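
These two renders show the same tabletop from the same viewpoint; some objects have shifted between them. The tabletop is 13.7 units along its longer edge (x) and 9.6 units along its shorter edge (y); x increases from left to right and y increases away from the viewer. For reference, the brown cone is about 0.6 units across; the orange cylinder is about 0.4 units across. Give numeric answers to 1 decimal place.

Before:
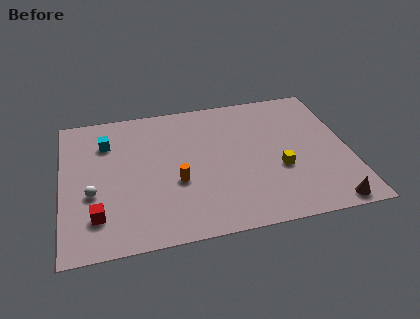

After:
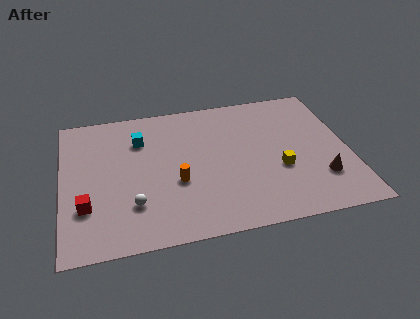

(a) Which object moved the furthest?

the white sphere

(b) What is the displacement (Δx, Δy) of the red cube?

(-0.5, 0.7)

The red cube started near (1.6, 2.2) and ended near (1.1, 2.9).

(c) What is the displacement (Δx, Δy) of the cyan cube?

(1.6, -0.1)

The cyan cube was at about (2.2, 7.1) and moved to about (3.8, 7.0).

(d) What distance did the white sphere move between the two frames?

2.2

From (1.4, 3.7) to (3.3, 2.6), the white sphere covered √(1.9² + 1.1²) ≈ 2.2 units.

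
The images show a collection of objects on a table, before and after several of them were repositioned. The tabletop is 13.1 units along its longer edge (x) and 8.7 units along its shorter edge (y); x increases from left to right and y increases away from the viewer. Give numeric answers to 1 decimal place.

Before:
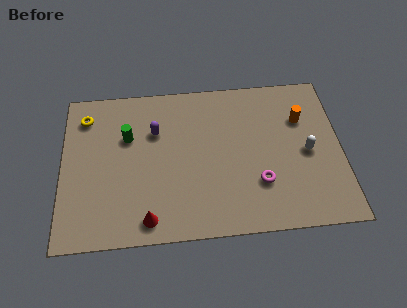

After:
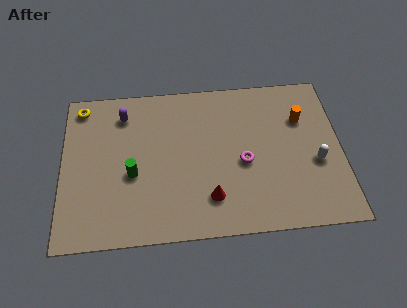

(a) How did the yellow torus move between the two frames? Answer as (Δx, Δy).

(-0.2, 0.6)

From the two frames, the yellow torus sits at roughly (1.1, 7.0) before and (0.9, 7.6) after.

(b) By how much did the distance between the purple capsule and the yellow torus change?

-1.4

The distance was about 3.5 in the first image and 2.1 in the second, so they moved 1.4 units closer together.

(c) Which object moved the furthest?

the red cone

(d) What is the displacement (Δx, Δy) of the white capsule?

(0.4, -0.6)

The white capsule was at about (11.5, 4.1) and moved to about (11.9, 3.5).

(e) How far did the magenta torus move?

1.4

The magenta torus was near (9.2, 2.6) before and (8.5, 3.8) after, so it travelled √(0.7² + 1.2²) ≈ 1.4 units.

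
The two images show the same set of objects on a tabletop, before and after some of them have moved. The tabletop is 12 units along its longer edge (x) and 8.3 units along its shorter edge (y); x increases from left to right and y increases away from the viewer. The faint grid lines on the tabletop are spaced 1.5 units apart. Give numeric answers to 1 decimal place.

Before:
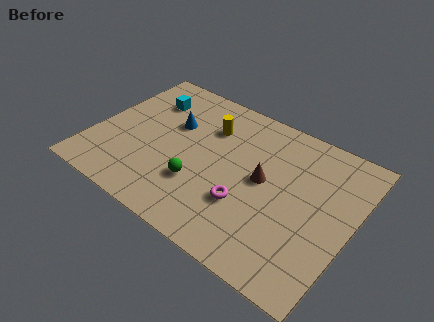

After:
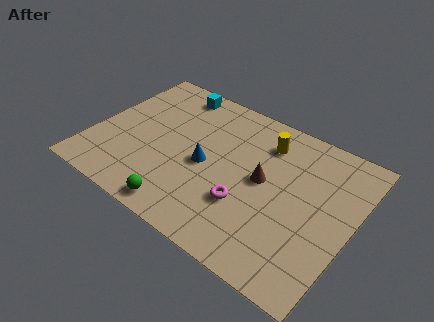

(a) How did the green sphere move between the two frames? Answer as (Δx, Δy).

(-0.4, -1.7)

The green sphere started near (5.2, 2.6) and ended near (4.8, 0.9).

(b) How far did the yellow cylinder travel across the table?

2.6

The yellow cylinder was near (5.0, 6.0) before and (7.6, 6.5) after, so it travelled √(2.6² + 0.5²) ≈ 2.6 units.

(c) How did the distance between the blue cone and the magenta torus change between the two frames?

-2.4

They were about 4.8 units apart before and 2.4 after — 2.4 units closer together.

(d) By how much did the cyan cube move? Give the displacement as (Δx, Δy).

(1.0, 1.1)

The cyan cube started near (2.0, 6.2) and ended near (3.0, 7.3).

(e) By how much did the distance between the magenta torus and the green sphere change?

+1.0

The distance was about 2.2 in the first image and 3.2 in the second, so they moved 1.0 units further apart.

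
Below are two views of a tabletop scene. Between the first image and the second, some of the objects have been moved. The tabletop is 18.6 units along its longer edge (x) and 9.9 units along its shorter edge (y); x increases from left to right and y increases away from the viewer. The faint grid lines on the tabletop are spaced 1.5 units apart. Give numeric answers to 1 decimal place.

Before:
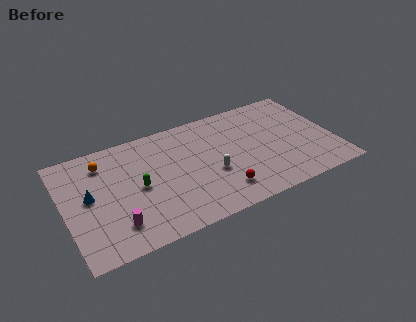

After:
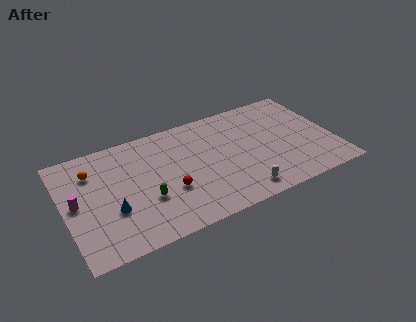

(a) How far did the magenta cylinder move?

3.8

The magenta cylinder was near (3.2, 2.2) before and (0.8, 5.1) after, so it travelled √(2.4² + 2.9²) ≈ 3.8 units.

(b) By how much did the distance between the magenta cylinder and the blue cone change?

-0.6

Before: roughly 3.4 units apart; after: 2.8. That's 0.6 units closer together.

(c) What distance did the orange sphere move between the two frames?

0.9

From (2.9, 7.9) to (2.1, 7.4), the orange sphere covered √(0.8² + 0.5²) ≈ 0.9 units.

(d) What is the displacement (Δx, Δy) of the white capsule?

(1.7, -2.5)

The white capsule started near (10.0, 3.9) and ended near (11.7, 1.4).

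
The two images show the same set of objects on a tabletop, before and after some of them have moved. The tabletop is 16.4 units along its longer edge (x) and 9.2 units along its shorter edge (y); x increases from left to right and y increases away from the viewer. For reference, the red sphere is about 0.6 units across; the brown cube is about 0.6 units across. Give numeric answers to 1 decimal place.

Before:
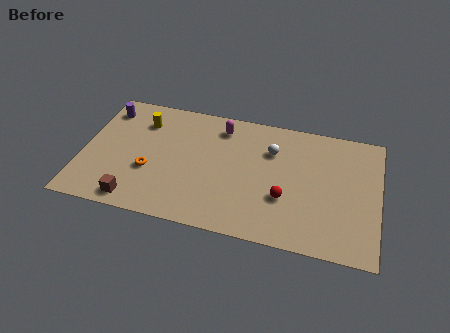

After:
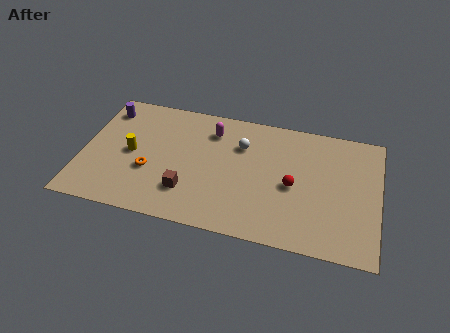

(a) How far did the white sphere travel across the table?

1.7

From (10.4, 6.5) to (8.7, 6.5), the white sphere covered √(1.7² + 0.0²) ≈ 1.7 units.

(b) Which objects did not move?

the purple cylinder and the orange torus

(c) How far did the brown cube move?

3.1

The brown cube was near (3.2, 1.1) before and (6.0, 2.4) after, so it travelled √(2.8² + 1.3²) ≈ 3.1 units.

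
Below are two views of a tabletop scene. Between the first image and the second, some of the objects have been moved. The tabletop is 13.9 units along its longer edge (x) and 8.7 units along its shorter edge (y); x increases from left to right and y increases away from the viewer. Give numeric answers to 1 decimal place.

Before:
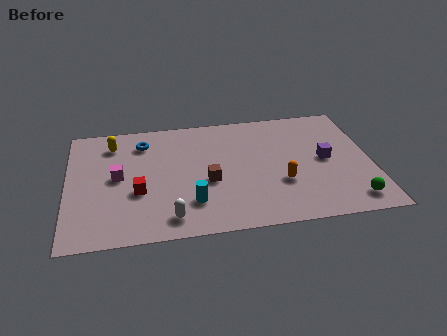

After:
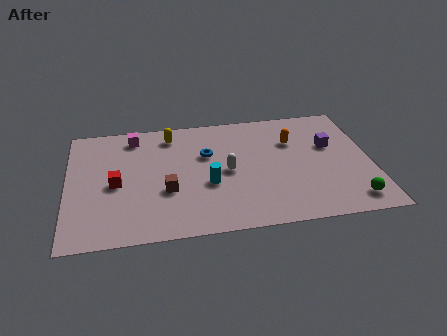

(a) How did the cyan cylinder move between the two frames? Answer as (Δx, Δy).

(0.8, 1.2)

The cyan cylinder was at about (5.6, 2.2) and moved to about (6.4, 3.4).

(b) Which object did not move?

the green sphere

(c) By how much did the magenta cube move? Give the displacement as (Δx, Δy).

(0.8, 2.9)

The magenta cube was at about (2.3, 4.5) and moved to about (3.1, 7.4).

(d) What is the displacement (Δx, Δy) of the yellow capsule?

(2.7, 0.3)

The yellow capsule was at about (2.1, 7.0) and moved to about (4.8, 7.3).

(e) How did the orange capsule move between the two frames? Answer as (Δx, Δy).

(0.7, 3.0)

The orange capsule was at about (9.7, 3.0) and moved to about (10.4, 6.0).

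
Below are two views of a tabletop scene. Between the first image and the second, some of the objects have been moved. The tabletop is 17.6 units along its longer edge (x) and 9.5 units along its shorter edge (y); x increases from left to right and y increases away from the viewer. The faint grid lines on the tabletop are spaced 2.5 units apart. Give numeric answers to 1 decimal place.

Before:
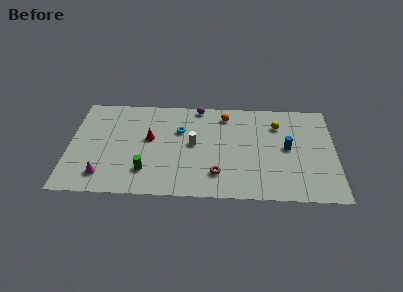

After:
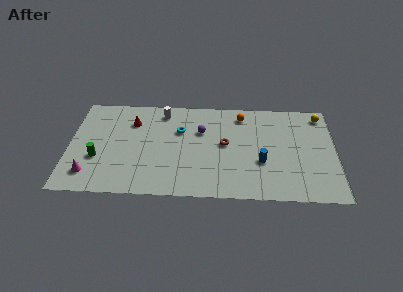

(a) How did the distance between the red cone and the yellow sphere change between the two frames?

+4.0

Before: roughly 8.7 units apart; after: 12.7. That's 4.0 units further apart.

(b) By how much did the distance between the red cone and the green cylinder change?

+1.1

The distance was about 3.1 in the first image and 4.2 in the second, so they moved 1.1 units further apart.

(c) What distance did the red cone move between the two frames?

2.0

The red cone moved from about (5.3, 5.4) to (4.1, 7.0), a distance of √(1.2² + 1.6²) ≈ 2.0.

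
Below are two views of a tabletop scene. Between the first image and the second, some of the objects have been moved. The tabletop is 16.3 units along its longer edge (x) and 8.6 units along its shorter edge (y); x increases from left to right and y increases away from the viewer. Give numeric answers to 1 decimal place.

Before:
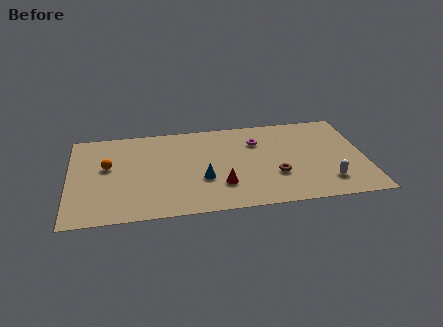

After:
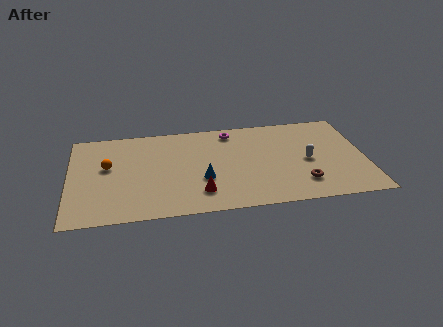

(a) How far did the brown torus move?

1.7

The brown torus moved from about (11.3, 2.9) to (12.7, 2.0), a distance of √(1.4² + 0.9²) ≈ 1.7.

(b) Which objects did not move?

the blue cone and the orange sphere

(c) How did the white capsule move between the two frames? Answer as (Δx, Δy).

(-1.0, 2.1)

From the two frames, the white capsule sits at roughly (14.1, 1.9) before and (13.1, 4.0) after.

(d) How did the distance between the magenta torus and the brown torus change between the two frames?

+3.1

They were about 3.4 units apart before and 6.5 after — 3.1 units further apart.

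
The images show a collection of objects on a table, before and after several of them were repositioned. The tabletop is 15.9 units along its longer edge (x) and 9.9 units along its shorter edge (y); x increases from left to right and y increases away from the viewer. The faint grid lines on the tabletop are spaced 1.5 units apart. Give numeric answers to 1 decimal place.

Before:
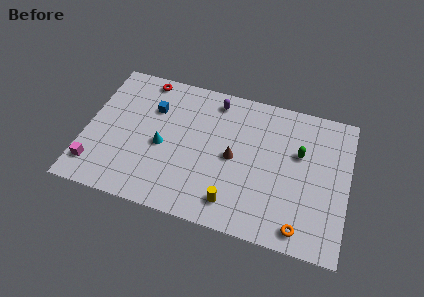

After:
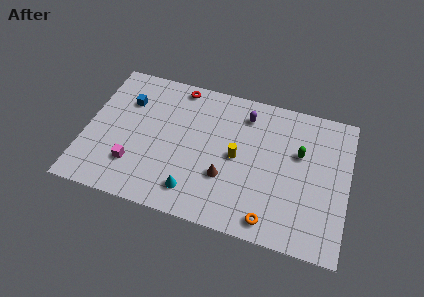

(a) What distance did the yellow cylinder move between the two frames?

3.2

The yellow cylinder was near (9.2, 1.7) before and (9.2, 4.9) after, so it travelled √(0.0² + 3.2²) ≈ 3.2 units.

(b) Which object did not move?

the green capsule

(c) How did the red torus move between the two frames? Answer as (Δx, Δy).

(2.1, 0.0)

The red torus was at about (3.2, 8.9) and moved to about (5.3, 8.9).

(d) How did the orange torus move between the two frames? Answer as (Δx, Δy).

(-1.8, 0.0)

From the two frames, the orange torus sits at roughly (13.3, 1.2) before and (11.5, 1.2) after.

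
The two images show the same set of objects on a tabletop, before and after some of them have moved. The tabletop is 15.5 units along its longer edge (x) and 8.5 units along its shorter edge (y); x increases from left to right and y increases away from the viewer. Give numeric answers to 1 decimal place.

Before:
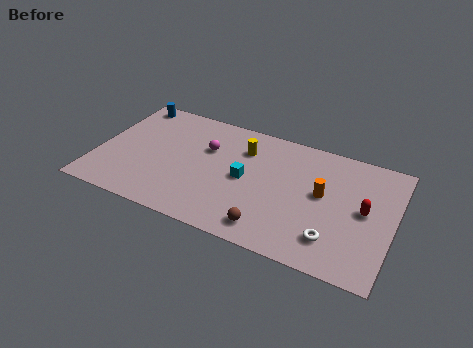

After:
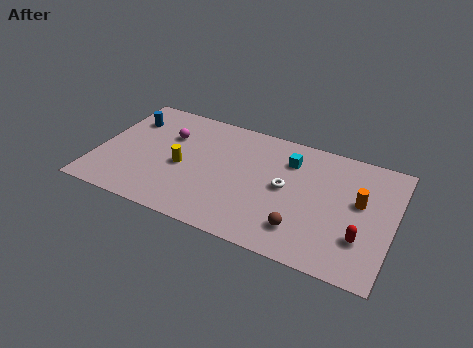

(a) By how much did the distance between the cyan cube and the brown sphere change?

+1.3

The distance was about 3.3 in the first image and 4.6 in the second, so they moved 1.3 units further apart.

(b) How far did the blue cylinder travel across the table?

1.3

The blue cylinder was near (1.2, 7.6) before and (1.3, 6.3) after, so it travelled √(0.1² + 1.3²) ≈ 1.3 units.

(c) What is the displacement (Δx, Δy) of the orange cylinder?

(1.9, 0.2)

The orange cylinder started near (11.8, 4.7) and ended near (13.7, 4.9).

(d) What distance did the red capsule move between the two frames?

1.9

The red capsule moved from about (14.0, 4.4) to (14.0, 2.5), a distance of √(0.0² + 1.9²) ≈ 1.9.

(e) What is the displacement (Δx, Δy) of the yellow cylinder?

(-3.0, -2.5)

The yellow cylinder was at about (7.5, 6.3) and moved to about (4.5, 3.8).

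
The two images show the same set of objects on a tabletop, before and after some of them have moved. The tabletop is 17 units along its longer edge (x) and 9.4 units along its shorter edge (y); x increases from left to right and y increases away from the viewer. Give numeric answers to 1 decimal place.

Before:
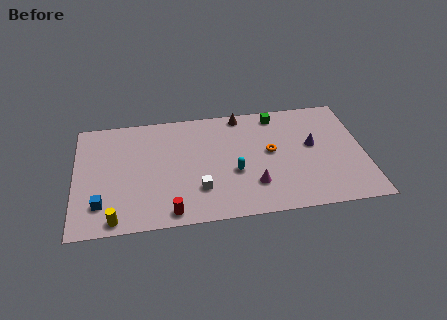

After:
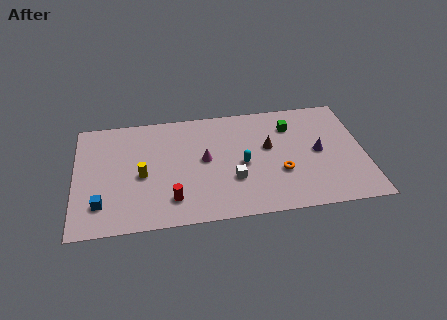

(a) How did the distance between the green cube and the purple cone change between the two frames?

-0.7

The distance was about 3.5 in the first image and 2.8 in the second, so they moved 0.7 units closer together.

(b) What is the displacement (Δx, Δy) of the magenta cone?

(-2.8, 2.5)

From the two frames, the magenta cone sits at roughly (10.4, 2.5) before and (7.6, 5.0) after.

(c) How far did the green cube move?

1.4

The green cube was near (12.0, 8.2) before and (12.8, 7.1) after, so it travelled √(0.8² + 1.1²) ≈ 1.4 units.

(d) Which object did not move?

the blue cube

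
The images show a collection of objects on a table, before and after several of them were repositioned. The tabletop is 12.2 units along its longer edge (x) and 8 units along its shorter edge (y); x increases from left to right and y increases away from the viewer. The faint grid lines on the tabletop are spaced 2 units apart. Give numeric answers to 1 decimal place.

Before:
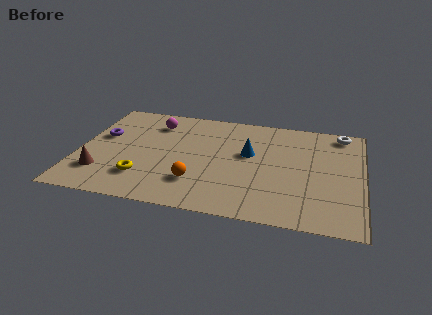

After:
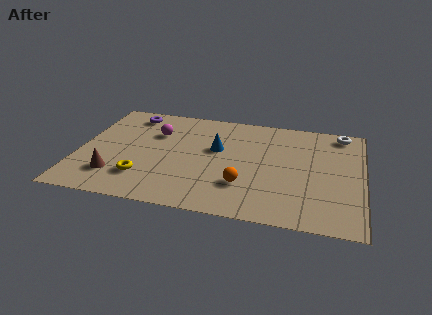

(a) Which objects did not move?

the white torus and the yellow torus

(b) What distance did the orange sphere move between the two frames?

2.0

The orange sphere was near (5.2, 2.1) before and (7.2, 2.3) after, so it travelled √(2.0² + 0.2²) ≈ 2.0 units.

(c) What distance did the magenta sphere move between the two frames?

0.8

The magenta sphere was near (3.1, 6.3) before and (3.2, 5.5) after, so it travelled √(0.1² + 0.8²) ≈ 0.8 units.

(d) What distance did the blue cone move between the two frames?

1.4

From (7.3, 4.7) to (5.9, 4.8), the blue cone covered √(1.4² + 0.1²) ≈ 1.4 units.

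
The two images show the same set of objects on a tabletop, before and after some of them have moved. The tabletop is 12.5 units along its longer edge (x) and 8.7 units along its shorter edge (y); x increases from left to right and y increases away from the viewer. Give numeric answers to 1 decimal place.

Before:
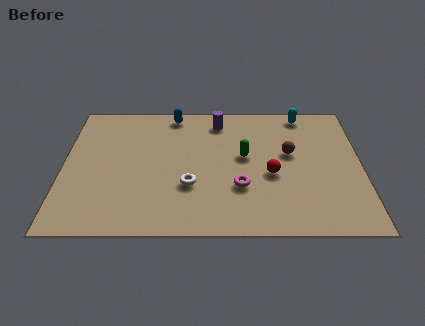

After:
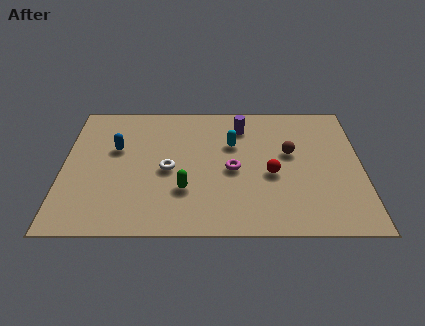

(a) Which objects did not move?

the brown sphere and the red sphere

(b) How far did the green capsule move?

3.3

From (7.6, 4.9) to (5.1, 2.7), the green capsule covered √(2.5² + 2.2²) ≈ 3.3 units.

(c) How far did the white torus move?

1.3

The white torus moved from about (5.3, 3.0) to (4.4, 4.0), a distance of √(0.9² + 1.0²) ≈ 1.3.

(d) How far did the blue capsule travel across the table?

3.4

From (4.6, 7.8) to (2.2, 5.4), the blue capsule covered √(2.4² + 2.4²) ≈ 3.4 units.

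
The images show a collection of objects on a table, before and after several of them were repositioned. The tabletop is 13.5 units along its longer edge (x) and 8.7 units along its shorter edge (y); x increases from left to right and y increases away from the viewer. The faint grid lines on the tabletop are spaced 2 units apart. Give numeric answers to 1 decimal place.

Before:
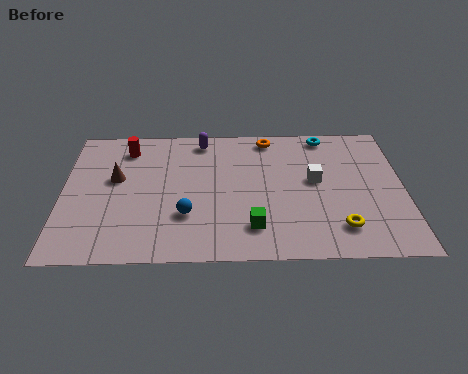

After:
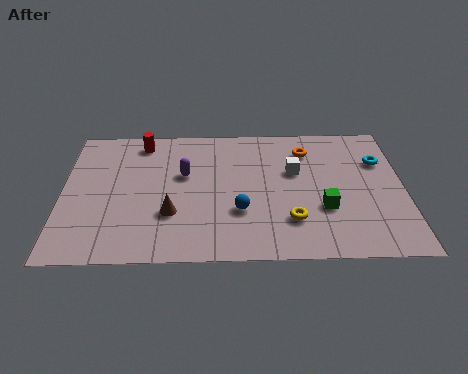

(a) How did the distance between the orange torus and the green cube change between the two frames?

-2.0

The distance was about 5.8 in the first image and 3.8 in the second, so they moved 2.0 units closer together.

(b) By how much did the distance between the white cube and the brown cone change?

-2.4

Before: roughly 7.9 units apart; after: 5.5. That's 2.4 units closer together.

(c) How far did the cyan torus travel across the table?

2.8

The cyan torus was near (10.5, 7.8) before and (12.6, 6.0) after, so it travelled √(2.1² + 1.8²) ≈ 2.8 units.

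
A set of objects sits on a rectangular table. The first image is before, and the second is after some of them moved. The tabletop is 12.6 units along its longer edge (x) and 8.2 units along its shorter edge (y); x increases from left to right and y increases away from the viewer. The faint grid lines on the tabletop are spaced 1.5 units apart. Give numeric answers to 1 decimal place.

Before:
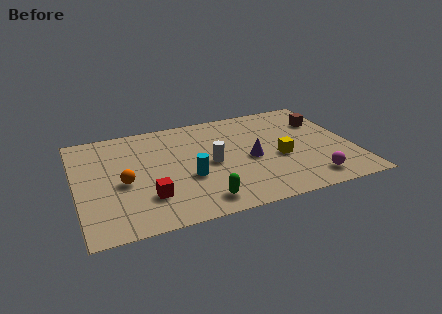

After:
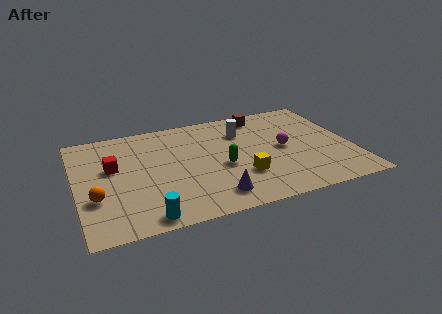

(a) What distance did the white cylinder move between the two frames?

2.7

From (6.1, 3.9) to (7.8, 6.0), the white cylinder covered √(1.7² + 2.1²) ≈ 2.7 units.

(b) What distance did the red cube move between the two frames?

3.0

The red cube moved from about (3.1, 2.2) to (1.7, 4.9), a distance of √(1.4² + 2.7²) ≈ 3.0.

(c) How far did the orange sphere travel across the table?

1.5

The orange sphere was near (2.1, 3.6) before and (0.8, 2.8) after, so it travelled √(1.3² + 0.8²) ≈ 1.5 units.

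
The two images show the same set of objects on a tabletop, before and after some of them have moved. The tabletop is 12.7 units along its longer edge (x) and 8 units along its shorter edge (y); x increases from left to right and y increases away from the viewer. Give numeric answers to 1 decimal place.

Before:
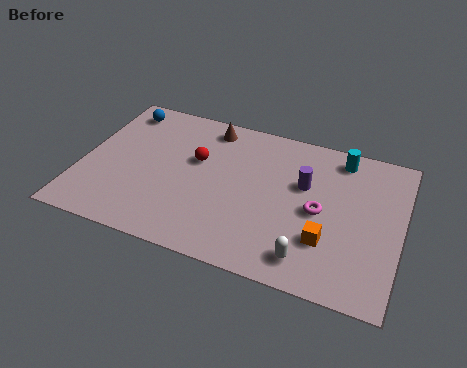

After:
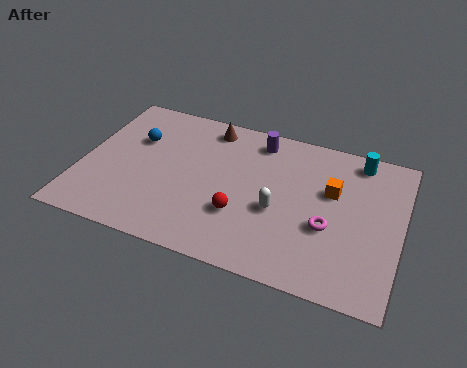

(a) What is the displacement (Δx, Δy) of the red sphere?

(2.0, -2.3)

From the two frames, the red sphere sits at roughly (4.5, 4.9) before and (6.5, 2.6) after.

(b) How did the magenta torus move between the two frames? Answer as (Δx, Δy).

(0.4, -0.7)

From the two frames, the magenta torus sits at roughly (9.5, 3.8) before and (9.9, 3.1) after.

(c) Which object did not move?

the brown cone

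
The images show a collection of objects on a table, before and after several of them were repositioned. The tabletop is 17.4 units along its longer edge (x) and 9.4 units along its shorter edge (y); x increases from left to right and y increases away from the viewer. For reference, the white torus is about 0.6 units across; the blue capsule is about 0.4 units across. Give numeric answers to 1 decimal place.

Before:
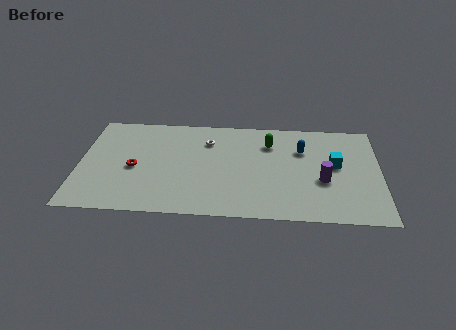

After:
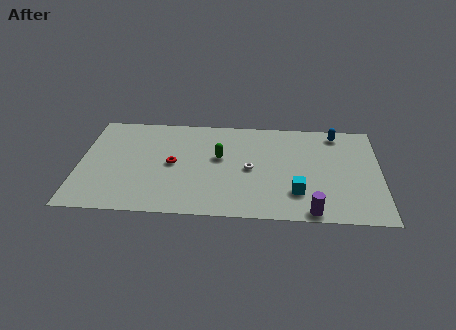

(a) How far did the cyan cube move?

3.5

The cyan cube was near (14.8, 5.2) before and (12.6, 2.5) after, so it travelled √(2.2² + 2.7²) ≈ 3.5 units.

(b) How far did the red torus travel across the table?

2.3

From (3.2, 4.2) to (5.4, 4.7), the red torus covered √(2.2² + 0.5²) ≈ 2.3 units.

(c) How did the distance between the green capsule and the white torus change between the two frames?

-1.5

The distance was about 3.6 in the first image and 2.1 in the second, so they moved 1.5 units closer together.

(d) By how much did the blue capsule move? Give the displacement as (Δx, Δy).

(2.0, 1.7)

From the two frames, the blue capsule sits at roughly (12.9, 6.5) before and (14.9, 8.2) after.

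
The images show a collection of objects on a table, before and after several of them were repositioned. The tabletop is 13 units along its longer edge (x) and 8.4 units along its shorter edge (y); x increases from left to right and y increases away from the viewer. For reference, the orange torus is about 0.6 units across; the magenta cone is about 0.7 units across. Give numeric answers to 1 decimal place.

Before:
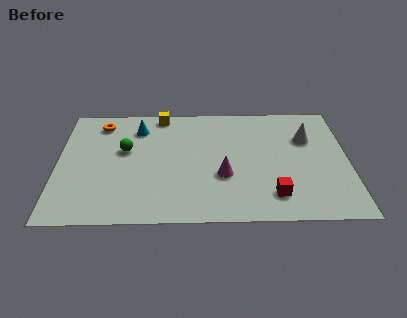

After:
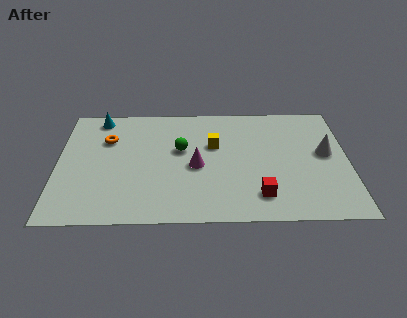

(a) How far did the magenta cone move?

1.4

The magenta cone moved from about (7.4, 3.1) to (6.2, 3.8), a distance of √(1.2² + 0.7²) ≈ 1.4.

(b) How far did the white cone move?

1.4

The white cone moved from about (11.2, 5.7) to (12.0, 4.6), a distance of √(0.8² + 1.1²) ≈ 1.4.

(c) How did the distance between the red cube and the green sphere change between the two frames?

-2.6

The distance was about 7.4 in the first image and 4.8 in the second, so they moved 2.6 units closer together.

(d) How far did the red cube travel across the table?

0.6

The red cube was near (9.6, 1.7) before and (9.0, 1.7) after, so it travelled √(0.6² + 0.0²) ≈ 0.6 units.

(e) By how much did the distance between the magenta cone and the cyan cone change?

+0.5

Before: roughly 5.2 units apart; after: 5.7. That's 0.5 units further apart.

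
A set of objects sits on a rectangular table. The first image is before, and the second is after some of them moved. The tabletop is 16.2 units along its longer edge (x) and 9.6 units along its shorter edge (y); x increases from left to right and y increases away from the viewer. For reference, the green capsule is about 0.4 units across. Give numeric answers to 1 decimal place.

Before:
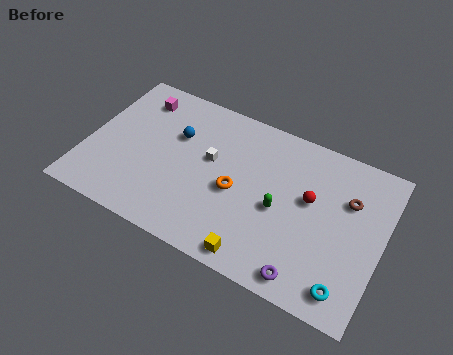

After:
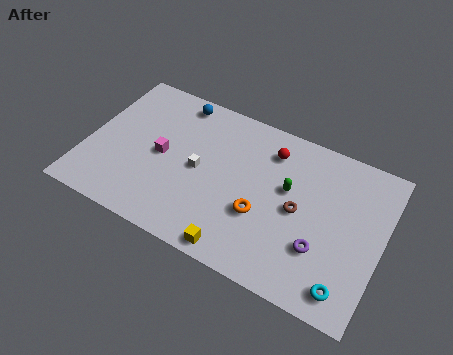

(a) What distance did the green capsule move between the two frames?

1.4

From (10.7, 4.3) to (11.0, 5.7), the green capsule covered √(0.3² + 1.4²) ≈ 1.4 units.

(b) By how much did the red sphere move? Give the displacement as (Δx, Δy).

(-2.4, 2.0)

The red sphere started near (12.2, 5.6) and ended near (9.8, 7.6).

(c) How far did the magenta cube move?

3.6

The magenta cube was near (2.3, 7.8) before and (4.1, 4.7) after, so it travelled √(1.8² + 3.1²) ≈ 3.6 units.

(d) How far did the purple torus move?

2.0

The purple torus was near (12.6, 1.1) before and (13.1, 3.0) after, so it travelled √(0.5² + 1.9²) ≈ 2.0 units.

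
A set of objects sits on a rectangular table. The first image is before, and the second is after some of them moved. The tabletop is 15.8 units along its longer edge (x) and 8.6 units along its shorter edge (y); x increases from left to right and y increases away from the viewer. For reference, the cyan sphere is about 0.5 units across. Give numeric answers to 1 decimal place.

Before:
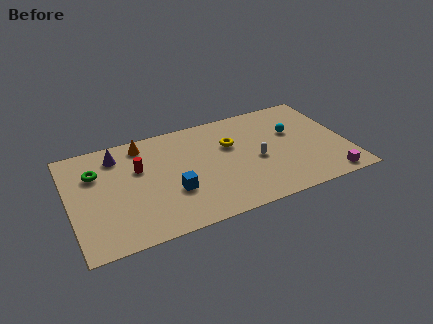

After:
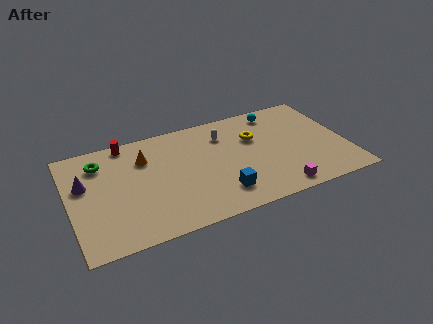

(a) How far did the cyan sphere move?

2.1

The cyan sphere moved from about (12.9, 5.4) to (12.2, 7.4), a distance of √(0.7² + 2.0²) ≈ 2.1.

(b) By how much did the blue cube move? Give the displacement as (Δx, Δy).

(2.6, -1.1)

The blue cube was at about (5.7, 3.0) and moved to about (8.3, 1.9).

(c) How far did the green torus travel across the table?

0.8

From (1.6, 6.0) to (1.9, 6.7), the green torus covered √(0.3² + 0.7²) ≈ 0.8 units.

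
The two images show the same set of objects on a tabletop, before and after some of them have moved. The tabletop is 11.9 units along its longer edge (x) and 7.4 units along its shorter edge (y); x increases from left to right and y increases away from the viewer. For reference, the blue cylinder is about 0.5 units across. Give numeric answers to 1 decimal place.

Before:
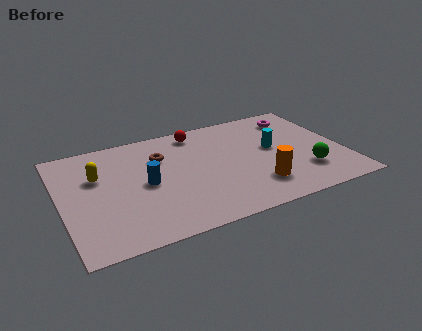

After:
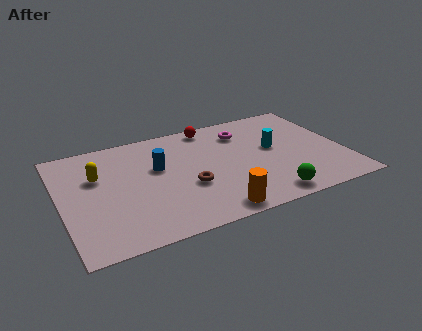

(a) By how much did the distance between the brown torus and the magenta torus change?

-2.1

Before: roughly 6.1 units apart; after: 4.0. That's 2.1 units closer together.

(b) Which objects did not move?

the cyan cylinder and the yellow capsule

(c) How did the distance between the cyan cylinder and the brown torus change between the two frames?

-0.8

Before: roughly 4.8 units apart; after: 4.0. That's 0.8 units closer together.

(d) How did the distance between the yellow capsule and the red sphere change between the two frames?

+0.6

The distance was about 4.7 in the first image and 5.3 in the second, so they moved 0.6 units further apart.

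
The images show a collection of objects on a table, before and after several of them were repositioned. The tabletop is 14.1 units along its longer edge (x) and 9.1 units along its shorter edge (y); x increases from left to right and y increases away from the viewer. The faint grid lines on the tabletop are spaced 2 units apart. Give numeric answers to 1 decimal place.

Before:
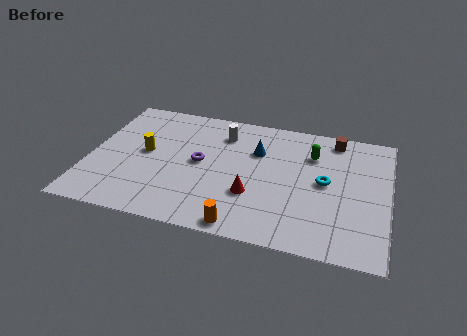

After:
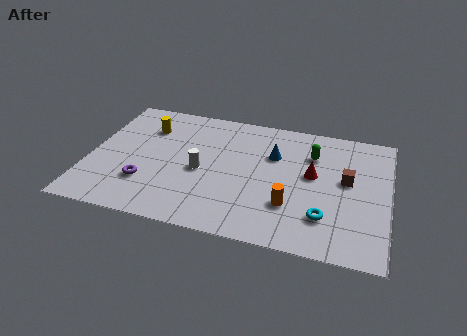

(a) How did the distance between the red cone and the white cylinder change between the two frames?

+0.9

They were about 4.4 units apart before and 5.3 after — 0.9 units further apart.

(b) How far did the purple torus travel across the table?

3.2

From (5.2, 4.7) to (2.8, 2.6), the purple torus covered √(2.4² + 2.1²) ≈ 3.2 units.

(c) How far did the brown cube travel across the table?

3.0

From (11.4, 8.0) to (12.1, 5.1), the brown cube covered √(0.7² + 2.9²) ≈ 3.0 units.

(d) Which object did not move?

the green capsule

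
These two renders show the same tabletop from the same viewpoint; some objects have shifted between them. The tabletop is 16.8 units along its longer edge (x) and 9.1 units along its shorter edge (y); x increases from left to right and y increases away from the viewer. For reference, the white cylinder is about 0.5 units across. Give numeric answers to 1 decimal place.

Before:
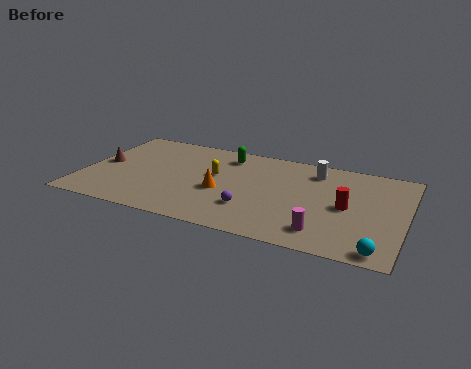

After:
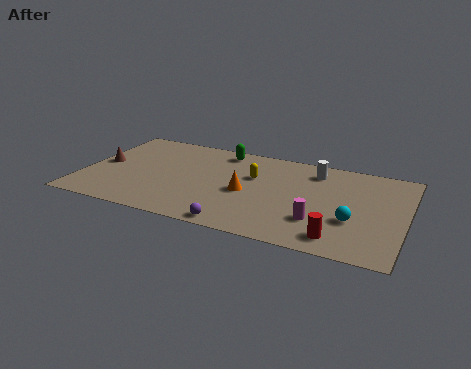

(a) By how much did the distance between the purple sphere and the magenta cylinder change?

+0.5

They were about 3.9 units apart before and 4.4 after — 0.5 units further apart.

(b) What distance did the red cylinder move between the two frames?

3.0

From (13.8, 4.4) to (13.6, 1.4), the red cylinder covered √(0.2² + 3.0²) ≈ 3.0 units.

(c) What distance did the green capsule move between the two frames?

0.5

The green capsule was near (7.2, 7.5) before and (6.9, 7.9) after, so it travelled √(0.3² + 0.4²) ≈ 0.5 units.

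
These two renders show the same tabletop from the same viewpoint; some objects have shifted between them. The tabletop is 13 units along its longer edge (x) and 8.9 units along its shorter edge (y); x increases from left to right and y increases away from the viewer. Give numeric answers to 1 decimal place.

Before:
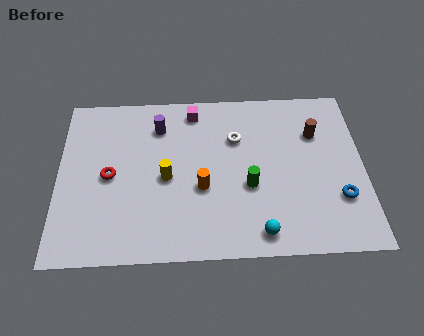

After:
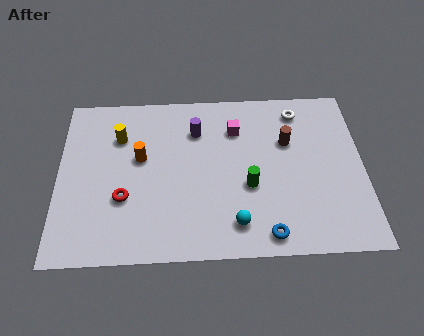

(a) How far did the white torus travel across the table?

3.0

The white torus moved from about (7.6, 6.1) to (10.3, 7.5), a distance of √(2.7² + 1.4²) ≈ 3.0.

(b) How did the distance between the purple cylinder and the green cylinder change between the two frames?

-1.3

The distance was about 5.1 in the first image and 3.8 in the second, so they moved 1.3 units closer together.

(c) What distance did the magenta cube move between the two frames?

2.1

From (5.8, 7.7) to (7.6, 6.6), the magenta cube covered √(1.8² + 1.1²) ≈ 2.1 units.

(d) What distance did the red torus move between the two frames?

1.3

From (2.2, 4.3) to (2.8, 3.1), the red torus covered √(0.6² + 1.2²) ≈ 1.3 units.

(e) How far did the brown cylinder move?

1.3

The brown cylinder moved from about (11.0, 6.2) to (9.8, 5.8), a distance of √(1.2² + 0.4²) ≈ 1.3.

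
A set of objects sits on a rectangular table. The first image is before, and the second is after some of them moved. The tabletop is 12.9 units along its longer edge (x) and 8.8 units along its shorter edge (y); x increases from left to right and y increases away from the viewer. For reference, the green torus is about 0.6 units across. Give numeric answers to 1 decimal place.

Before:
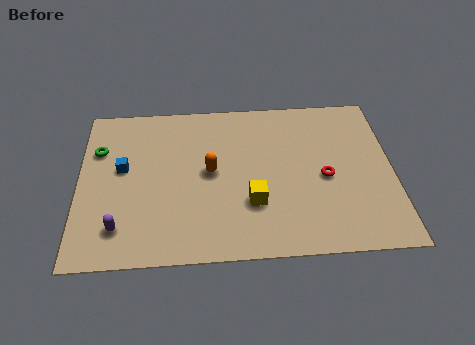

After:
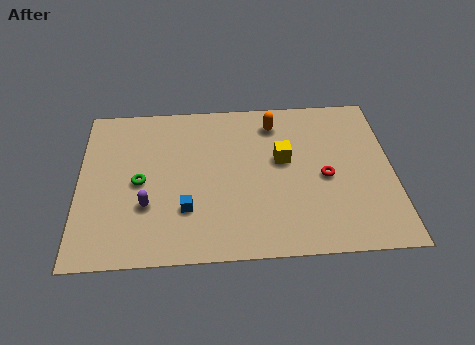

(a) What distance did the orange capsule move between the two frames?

3.7

The orange capsule moved from about (5.4, 4.6) to (8.1, 7.2), a distance of √(2.7² + 2.6²) ≈ 3.7.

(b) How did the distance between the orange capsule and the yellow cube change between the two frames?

-0.4

Before: roughly 2.5 units apart; after: 2.1. That's 0.4 units closer together.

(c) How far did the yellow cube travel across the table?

2.6

The yellow cube was near (7.1, 2.8) before and (8.4, 5.1) after, so it travelled √(1.3² + 2.3²) ≈ 2.6 units.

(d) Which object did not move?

the red torus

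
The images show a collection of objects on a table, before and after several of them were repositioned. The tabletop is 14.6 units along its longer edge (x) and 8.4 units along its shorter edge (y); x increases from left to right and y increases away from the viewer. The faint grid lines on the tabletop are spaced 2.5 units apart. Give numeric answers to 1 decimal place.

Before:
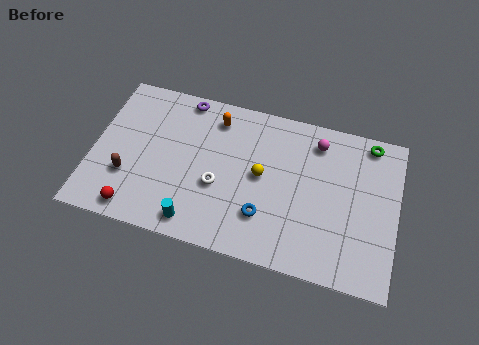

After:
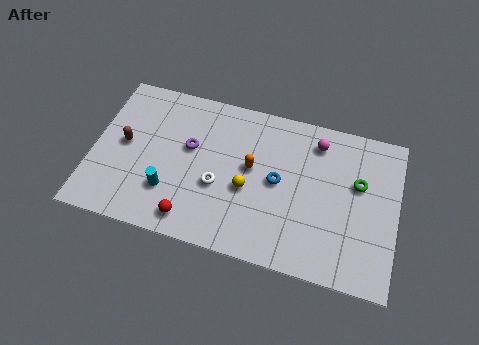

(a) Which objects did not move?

the magenta sphere and the white torus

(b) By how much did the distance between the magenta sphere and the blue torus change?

-2.0

The distance was about 5.1 in the first image and 3.1 in the second, so they moved 2.0 units closer together.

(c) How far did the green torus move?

2.3

The green torus moved from about (13.1, 7.5) to (12.7, 5.2), a distance of √(0.4² + 2.3²) ≈ 2.3.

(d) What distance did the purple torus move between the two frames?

2.6

From (4.1, 7.6) to (4.6, 5.0), the purple torus covered √(0.5² + 2.6²) ≈ 2.6 units.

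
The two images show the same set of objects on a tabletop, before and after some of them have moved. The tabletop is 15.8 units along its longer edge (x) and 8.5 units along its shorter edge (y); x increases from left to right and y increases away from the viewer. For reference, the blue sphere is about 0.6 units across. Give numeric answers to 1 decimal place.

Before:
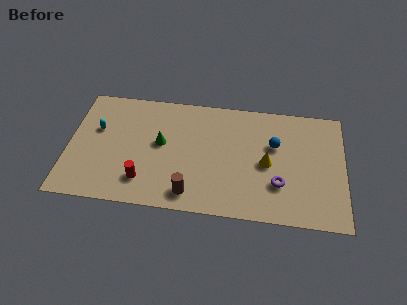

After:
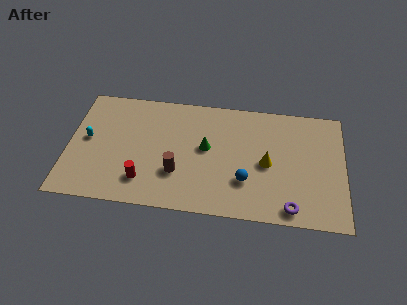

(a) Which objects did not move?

the yellow cone and the red cylinder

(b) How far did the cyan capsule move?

0.9

From (1.6, 5.3) to (1.1, 4.5), the cyan capsule covered √(0.5² + 0.8²) ≈ 0.9 units.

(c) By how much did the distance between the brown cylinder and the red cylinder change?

-0.7

The distance was about 2.8 in the first image and 2.1 in the second, so they moved 0.7 units closer together.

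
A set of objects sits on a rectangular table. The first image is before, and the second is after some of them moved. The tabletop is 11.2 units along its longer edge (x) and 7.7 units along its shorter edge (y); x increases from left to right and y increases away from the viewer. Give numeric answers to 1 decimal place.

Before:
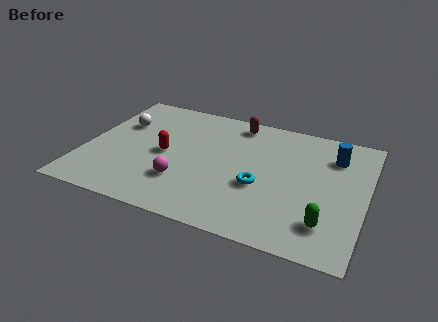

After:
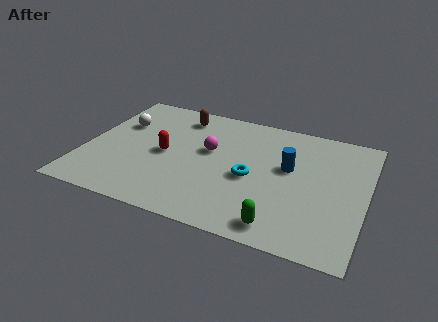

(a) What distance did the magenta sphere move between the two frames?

2.4

The magenta sphere moved from about (4.1, 2.2) to (4.9, 4.5), a distance of √(0.8² + 2.3²) ≈ 2.4.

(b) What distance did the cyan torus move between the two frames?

0.6

From (7.1, 3.0) to (6.7, 3.4), the cyan torus covered √(0.4² + 0.4²) ≈ 0.6 units.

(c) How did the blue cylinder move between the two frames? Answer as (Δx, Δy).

(-1.7, -1.3)

From the two frames, the blue cylinder sits at roughly (9.8, 5.8) before and (8.1, 4.5) after.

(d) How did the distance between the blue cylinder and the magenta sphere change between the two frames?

-3.5

Before: roughly 6.7 units apart; after: 3.2. That's 3.5 units closer together.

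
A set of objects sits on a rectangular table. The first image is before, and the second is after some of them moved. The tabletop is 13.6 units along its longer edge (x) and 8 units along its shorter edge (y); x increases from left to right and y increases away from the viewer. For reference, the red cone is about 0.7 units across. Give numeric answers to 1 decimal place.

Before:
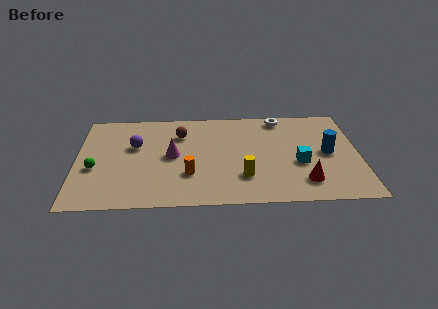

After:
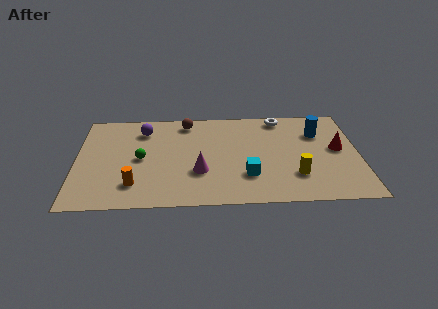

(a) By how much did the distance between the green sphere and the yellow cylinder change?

+0.4

They were about 7.2 units apart before and 7.6 after — 0.4 units further apart.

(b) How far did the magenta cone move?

1.9

The magenta cone was near (4.6, 4.1) before and (5.9, 2.7) after, so it travelled √(1.3² + 1.4²) ≈ 1.9 units.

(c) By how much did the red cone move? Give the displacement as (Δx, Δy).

(1.7, 2.6)

The red cone started near (10.9, 1.7) and ended near (12.6, 4.3).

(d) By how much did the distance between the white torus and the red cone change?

-1.6

Before: roughly 5.5 units apart; after: 3.9. That's 1.6 units closer together.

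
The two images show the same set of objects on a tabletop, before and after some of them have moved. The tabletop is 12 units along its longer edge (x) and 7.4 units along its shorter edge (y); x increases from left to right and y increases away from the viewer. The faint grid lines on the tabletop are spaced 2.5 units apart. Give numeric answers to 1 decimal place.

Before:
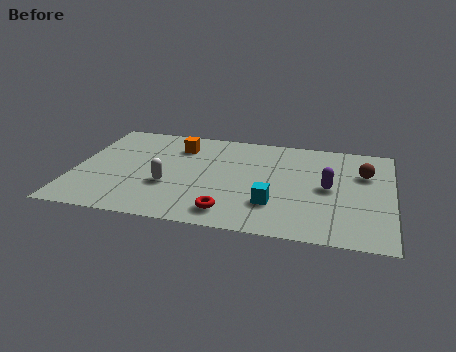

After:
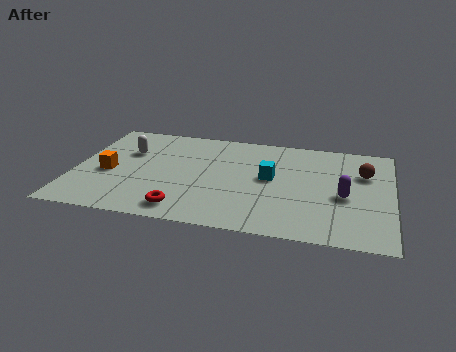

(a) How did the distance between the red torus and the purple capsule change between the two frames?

+1.9

They were about 4.4 units apart before and 6.3 after — 1.9 units further apart.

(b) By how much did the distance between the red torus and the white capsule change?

+1.7

They were about 2.8 units apart before and 4.5 after — 1.7 units further apart.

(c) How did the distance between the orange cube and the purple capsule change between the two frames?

+2.8

The distance was about 6.1 in the first image and 8.9 in the second, so they moved 2.8 units further apart.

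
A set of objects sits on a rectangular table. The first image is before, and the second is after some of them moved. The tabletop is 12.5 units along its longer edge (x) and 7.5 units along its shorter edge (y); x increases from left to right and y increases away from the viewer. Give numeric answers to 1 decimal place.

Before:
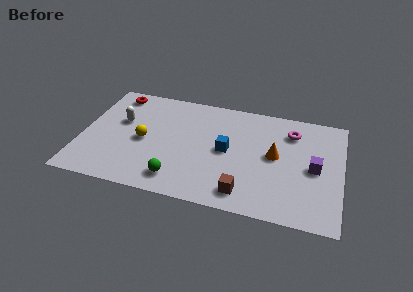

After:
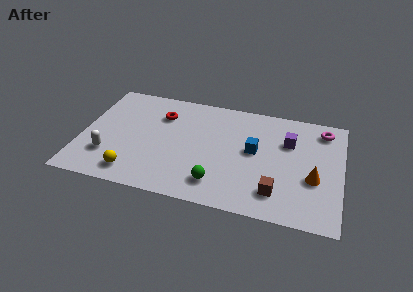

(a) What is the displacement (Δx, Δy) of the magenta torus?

(1.5, 0.5)

The magenta torus was at about (10.0, 5.8) and moved to about (11.5, 6.3).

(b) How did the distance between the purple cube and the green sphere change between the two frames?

-2.0

They were about 6.8 units apart before and 4.8 after — 2.0 units closer together.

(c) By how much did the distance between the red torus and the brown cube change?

-1.5

The distance was about 8.5 in the first image and 7.0 in the second, so they moved 1.5 units closer together.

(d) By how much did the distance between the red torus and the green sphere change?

-1.2

They were about 6.2 units apart before and 5.0 after — 1.2 units closer together.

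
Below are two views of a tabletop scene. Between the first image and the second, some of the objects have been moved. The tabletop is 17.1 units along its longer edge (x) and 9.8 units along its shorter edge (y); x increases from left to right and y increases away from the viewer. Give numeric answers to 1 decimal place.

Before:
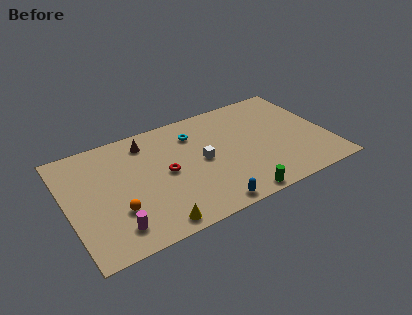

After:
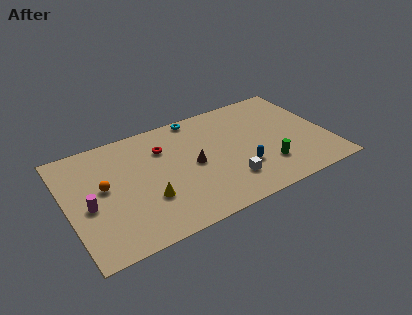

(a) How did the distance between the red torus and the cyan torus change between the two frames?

-0.3

The distance was about 3.4 in the first image and 3.1 in the second, so they moved 0.3 units closer together.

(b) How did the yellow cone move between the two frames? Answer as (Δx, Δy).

(-0.1, 2.2)

The yellow cone started near (5.1, 1.0) and ended near (5.0, 3.2).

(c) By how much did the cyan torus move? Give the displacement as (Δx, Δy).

(0.4, 1.5)

The cyan torus was at about (8.6, 7.5) and moved to about (9.0, 9.0).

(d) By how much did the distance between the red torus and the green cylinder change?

+1.9

Before: roughly 5.8 units apart; after: 7.7. That's 1.9 units further apart.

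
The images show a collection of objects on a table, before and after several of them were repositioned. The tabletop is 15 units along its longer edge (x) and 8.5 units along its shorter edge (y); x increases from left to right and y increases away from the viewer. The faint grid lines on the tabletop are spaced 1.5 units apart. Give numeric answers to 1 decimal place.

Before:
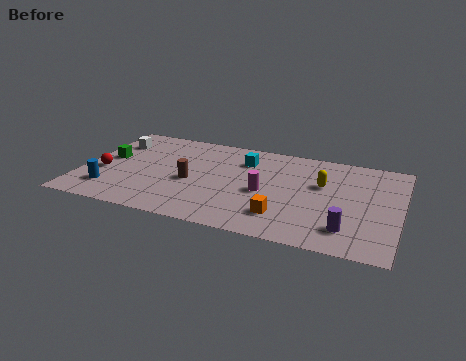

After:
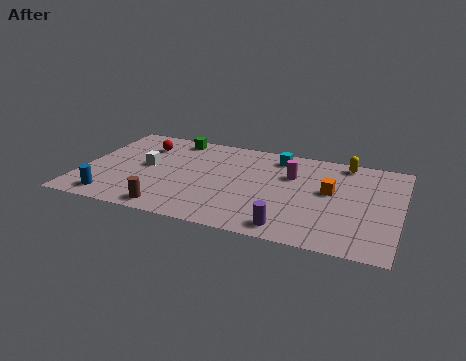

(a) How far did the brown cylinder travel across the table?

2.8

The brown cylinder was near (5.2, 3.7) before and (4.5, 1.0) after, so it travelled √(0.7² + 2.7²) ≈ 2.8 units.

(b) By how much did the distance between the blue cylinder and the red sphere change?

+3.7

They were about 1.6 units apart before and 5.3 after — 3.7 units further apart.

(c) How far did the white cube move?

2.5

The white cube moved from about (1.2, 6.3) to (3.0, 4.5), a distance of √(1.8² + 1.8²) ≈ 2.5.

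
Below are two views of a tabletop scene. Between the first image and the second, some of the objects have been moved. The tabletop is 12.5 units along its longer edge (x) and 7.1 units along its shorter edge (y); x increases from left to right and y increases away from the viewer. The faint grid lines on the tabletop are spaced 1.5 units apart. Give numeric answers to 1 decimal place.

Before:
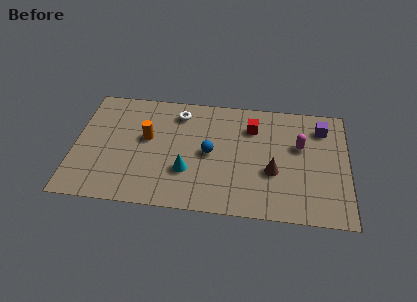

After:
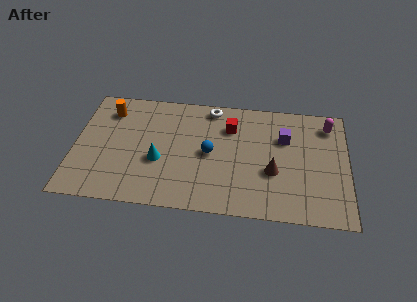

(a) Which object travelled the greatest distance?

the orange cylinder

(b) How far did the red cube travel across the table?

1.0

The red cube was near (8.1, 5.3) before and (7.1, 5.2) after, so it travelled √(1.0² + 0.1²) ≈ 1.0 units.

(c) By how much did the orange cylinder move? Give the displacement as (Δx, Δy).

(-1.8, 1.5)

The orange cylinder started near (3.3, 4.1) and ended near (1.5, 5.6).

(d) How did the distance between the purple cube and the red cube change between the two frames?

-0.7

The distance was about 3.2 in the first image and 2.5 in the second, so they moved 0.7 units closer together.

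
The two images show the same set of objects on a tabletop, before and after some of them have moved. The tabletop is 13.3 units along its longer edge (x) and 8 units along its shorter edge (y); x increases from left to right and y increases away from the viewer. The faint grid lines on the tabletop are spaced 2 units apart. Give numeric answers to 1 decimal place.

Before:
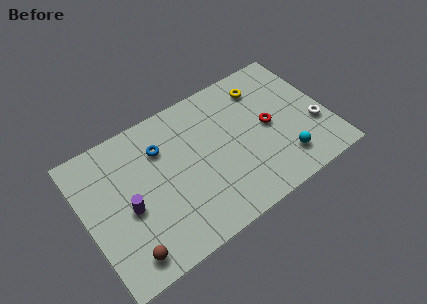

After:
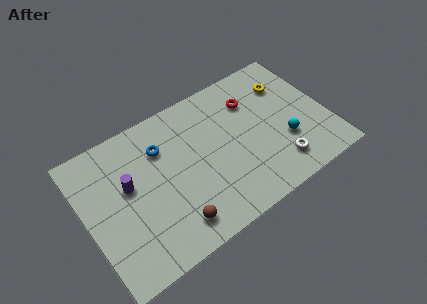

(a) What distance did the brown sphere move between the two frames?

2.6

The brown sphere was near (1.7, 1.2) before and (4.3, 1.4) after, so it travelled √(2.6² + 0.2²) ≈ 2.6 units.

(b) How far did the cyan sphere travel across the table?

1.0

From (10.5, 1.7) to (10.8, 2.7), the cyan sphere covered √(0.3² + 1.0²) ≈ 1.0 units.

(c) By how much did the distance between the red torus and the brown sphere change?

-2.0

The distance was about 8.9 in the first image and 6.9 in the second, so they moved 2.0 units closer together.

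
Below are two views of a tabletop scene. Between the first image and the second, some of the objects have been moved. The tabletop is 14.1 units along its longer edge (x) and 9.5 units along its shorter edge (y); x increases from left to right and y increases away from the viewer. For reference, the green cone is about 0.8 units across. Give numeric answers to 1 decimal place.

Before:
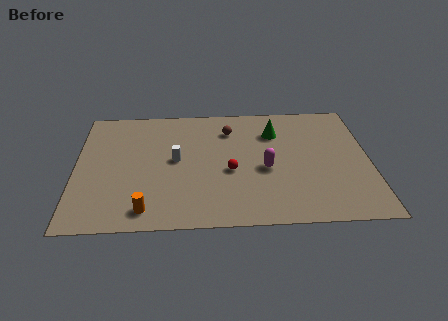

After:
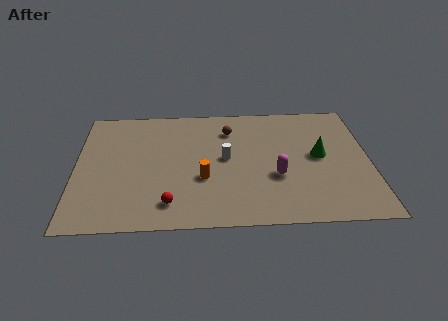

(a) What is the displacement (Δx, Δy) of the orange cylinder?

(2.7, 2.2)

The orange cylinder started near (3.4, 1.3) and ended near (6.1, 3.5).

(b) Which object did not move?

the brown sphere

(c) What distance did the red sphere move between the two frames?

3.7

The red sphere moved from about (7.4, 4.0) to (4.5, 1.7), a distance of √(2.9² + 2.3²) ≈ 3.7.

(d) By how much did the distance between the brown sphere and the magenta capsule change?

+0.8

The distance was about 3.6 in the first image and 4.4 in the second, so they moved 0.8 units further apart.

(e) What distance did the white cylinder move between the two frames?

2.4

The white cylinder was near (4.8, 5.0) before and (7.2, 5.0) after, so it travelled √(2.4² + 0.0²) ≈ 2.4 units.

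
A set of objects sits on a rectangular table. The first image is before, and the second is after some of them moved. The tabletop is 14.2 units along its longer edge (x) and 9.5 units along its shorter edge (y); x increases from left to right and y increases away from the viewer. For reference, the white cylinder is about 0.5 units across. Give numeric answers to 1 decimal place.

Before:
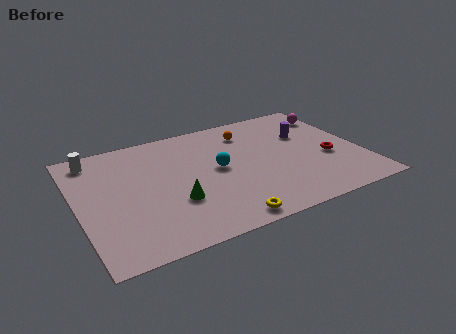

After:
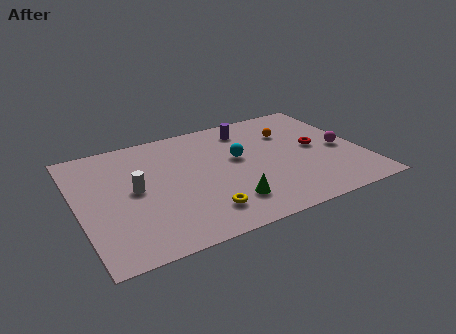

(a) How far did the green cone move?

2.7

From (4.6, 3.2) to (7.1, 2.1), the green cone covered √(2.5² + 1.1²) ≈ 2.7 units.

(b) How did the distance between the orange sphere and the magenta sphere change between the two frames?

-1.2

Before: roughly 4.5 units apart; after: 3.3. That's 1.2 units closer together.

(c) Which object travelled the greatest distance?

the white cylinder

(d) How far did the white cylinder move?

3.7

The white cylinder was near (1.1, 8.2) before and (2.8, 4.9) after, so it travelled √(1.7² + 3.3²) ≈ 3.7 units.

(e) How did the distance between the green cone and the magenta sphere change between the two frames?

-3.3

Before: roughly 9.8 units apart; after: 6.5. That's 3.3 units closer together.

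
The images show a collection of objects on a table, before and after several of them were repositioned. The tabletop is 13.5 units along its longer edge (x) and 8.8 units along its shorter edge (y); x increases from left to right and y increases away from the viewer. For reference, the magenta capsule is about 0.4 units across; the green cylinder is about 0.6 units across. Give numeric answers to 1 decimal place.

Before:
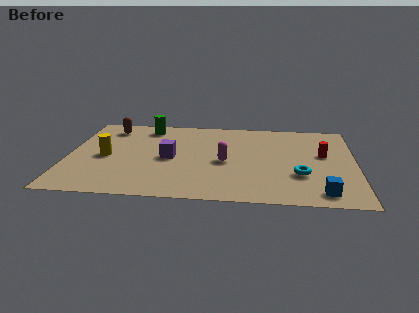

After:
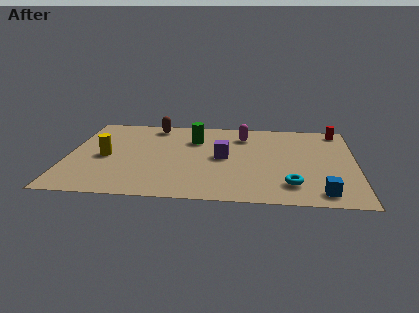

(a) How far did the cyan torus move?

1.1

The cyan torus was near (10.9, 2.9) before and (10.5, 1.9) after, so it travelled √(0.4² + 1.0²) ≈ 1.1 units.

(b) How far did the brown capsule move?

2.1

From (1.8, 7.3) to (3.9, 7.7), the brown capsule covered √(2.1² + 0.4²) ≈ 2.1 units.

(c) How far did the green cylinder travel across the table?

2.6

The green cylinder was near (3.6, 7.5) before and (5.9, 6.3) after, so it travelled √(2.3² + 1.2²) ≈ 2.6 units.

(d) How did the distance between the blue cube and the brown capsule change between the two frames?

-1.5

They were about 11.8 units apart before and 10.3 after — 1.5 units closer together.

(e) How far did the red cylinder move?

2.8

The red cylinder moved from about (12.0, 5.1) to (12.7, 7.8), a distance of √(0.7² + 2.7²) ≈ 2.8.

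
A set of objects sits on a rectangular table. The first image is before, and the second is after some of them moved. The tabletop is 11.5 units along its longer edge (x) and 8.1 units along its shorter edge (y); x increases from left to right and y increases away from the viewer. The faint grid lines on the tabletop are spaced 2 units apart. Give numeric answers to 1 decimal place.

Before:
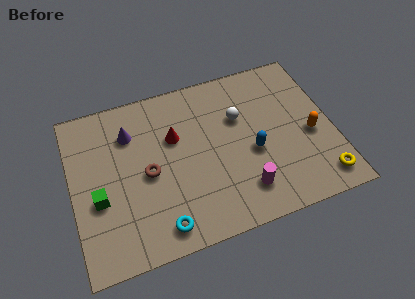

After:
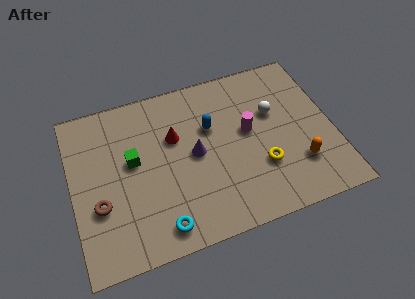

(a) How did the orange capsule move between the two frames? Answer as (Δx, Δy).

(-0.7, -1.3)

From the two frames, the orange capsule sits at roughly (10.5, 3.5) before and (9.8, 2.2) after.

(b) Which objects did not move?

the red cone and the cyan torus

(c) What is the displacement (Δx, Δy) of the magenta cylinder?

(0.5, 2.8)

From the two frames, the magenta cylinder sits at roughly (7.3, 1.7) before and (7.8, 4.5) after.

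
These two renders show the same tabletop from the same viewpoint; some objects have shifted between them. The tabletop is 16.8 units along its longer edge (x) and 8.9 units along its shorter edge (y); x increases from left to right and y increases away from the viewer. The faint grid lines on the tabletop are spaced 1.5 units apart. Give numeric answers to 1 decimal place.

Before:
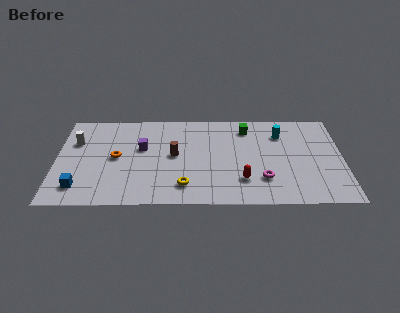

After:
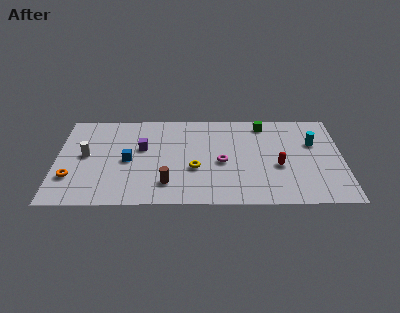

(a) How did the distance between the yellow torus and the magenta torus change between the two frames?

-2.9

The distance was about 4.6 in the first image and 1.7 in the second, so they moved 2.9 units closer together.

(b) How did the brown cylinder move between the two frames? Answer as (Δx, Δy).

(-0.4, -2.7)

From the two frames, the brown cylinder sits at roughly (6.9, 4.7) before and (6.5, 2.0) after.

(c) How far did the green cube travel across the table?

1.1

From (11.2, 7.3) to (12.2, 7.7), the green cube covered √(1.0² + 0.4²) ≈ 1.1 units.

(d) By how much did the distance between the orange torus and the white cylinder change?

-0.6

The distance was about 2.8 in the first image and 2.2 in the second, so they moved 0.6 units closer together.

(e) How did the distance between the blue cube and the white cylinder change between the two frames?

-1.8

Before: roughly 4.3 units apart; after: 2.5. That's 1.8 units closer together.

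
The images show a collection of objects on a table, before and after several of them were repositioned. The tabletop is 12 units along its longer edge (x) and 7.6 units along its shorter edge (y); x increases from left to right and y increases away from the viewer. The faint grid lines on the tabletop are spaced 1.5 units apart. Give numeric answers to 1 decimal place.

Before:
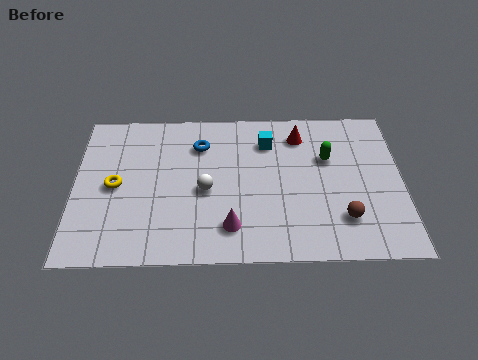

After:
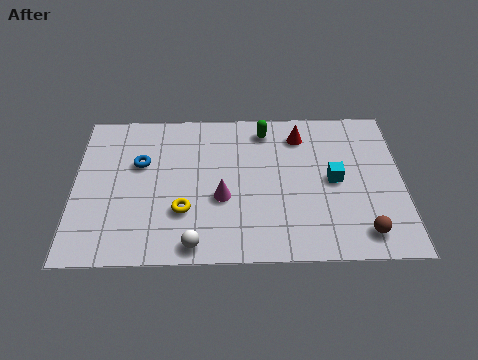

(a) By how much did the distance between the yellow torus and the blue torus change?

-0.8

They were about 3.7 units apart before and 2.9 after — 0.8 units closer together.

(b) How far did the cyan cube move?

3.1

From (7.1, 5.8) to (9.5, 3.8), the cyan cube covered √(2.4² + 2.0²) ≈ 3.1 units.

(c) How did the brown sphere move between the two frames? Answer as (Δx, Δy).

(0.7, -0.7)

The brown sphere was at about (9.8, 1.9) and moved to about (10.5, 1.2).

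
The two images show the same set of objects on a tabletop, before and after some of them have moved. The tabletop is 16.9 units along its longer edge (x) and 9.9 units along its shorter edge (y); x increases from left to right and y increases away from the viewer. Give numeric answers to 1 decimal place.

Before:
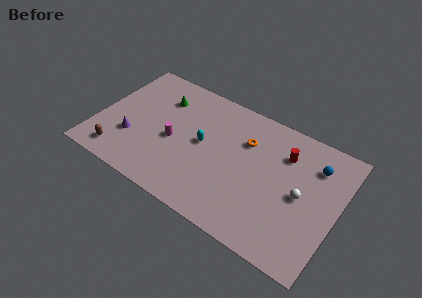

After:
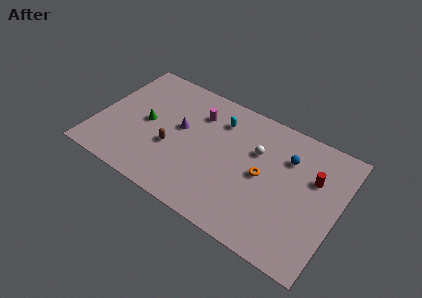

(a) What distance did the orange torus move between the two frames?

2.5

From (10.2, 6.9) to (11.7, 4.9), the orange torus covered √(1.5² + 2.0²) ≈ 2.5 units.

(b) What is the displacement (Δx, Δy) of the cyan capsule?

(0.8, 2.4)

The cyan capsule started near (7.4, 5.2) and ended near (8.2, 7.6).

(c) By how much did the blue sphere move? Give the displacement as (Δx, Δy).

(-1.9, -0.4)

The blue sphere was at about (15.0, 7.5) and moved to about (13.1, 7.1).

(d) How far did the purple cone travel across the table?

3.9

The purple cone was near (2.6, 3.2) before and (5.7, 5.6) after, so it travelled √(3.1² + 2.4²) ≈ 3.9 units.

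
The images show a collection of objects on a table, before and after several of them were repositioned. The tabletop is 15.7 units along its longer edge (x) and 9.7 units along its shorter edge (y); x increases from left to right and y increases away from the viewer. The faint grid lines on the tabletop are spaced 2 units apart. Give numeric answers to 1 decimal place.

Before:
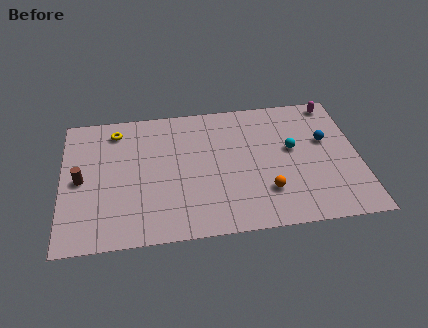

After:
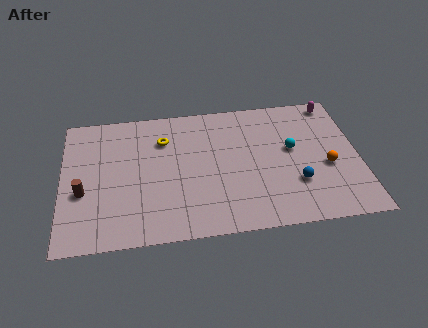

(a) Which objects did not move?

the magenta capsule and the cyan sphere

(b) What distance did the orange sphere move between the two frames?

3.6

The orange sphere moved from about (10.7, 2.6) to (14.0, 4.0), a distance of √(3.3² + 1.4²) ≈ 3.6.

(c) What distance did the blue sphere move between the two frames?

3.4

The blue sphere was near (14.0, 5.9) before and (12.3, 3.0) after, so it travelled √(1.7² + 2.9²) ≈ 3.4 units.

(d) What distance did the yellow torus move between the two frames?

2.7

From (2.9, 8.1) to (5.4, 7.1), the yellow torus covered √(2.5² + 1.0²) ≈ 2.7 units.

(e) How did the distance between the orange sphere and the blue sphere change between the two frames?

-2.7

Before: roughly 4.7 units apart; after: 2.0. That's 2.7 units closer together.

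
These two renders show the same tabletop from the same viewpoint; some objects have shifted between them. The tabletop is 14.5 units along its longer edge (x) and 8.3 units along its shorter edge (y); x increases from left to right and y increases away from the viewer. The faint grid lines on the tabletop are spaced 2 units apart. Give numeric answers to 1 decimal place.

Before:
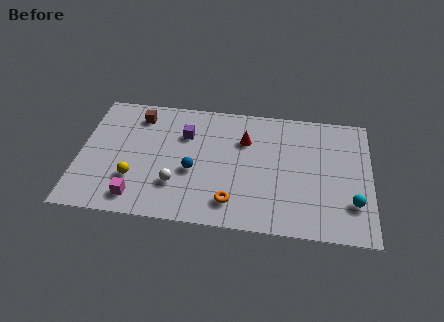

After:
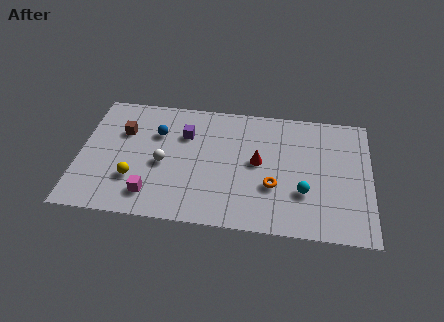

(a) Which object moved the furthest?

the blue sphere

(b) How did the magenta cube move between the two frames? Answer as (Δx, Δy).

(0.7, 0.3)

The magenta cube was at about (3.0, 1.3) and moved to about (3.7, 1.6).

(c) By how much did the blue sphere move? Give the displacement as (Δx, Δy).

(-1.9, 2.3)

From the two frames, the blue sphere sits at roughly (5.7, 3.4) before and (3.8, 5.7) after.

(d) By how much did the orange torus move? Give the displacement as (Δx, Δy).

(2.0, 1.3)

The orange torus was at about (7.7, 1.6) and moved to about (9.7, 2.9).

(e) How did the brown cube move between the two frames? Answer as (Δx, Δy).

(-0.7, -1.2)

The brown cube was at about (2.8, 6.8) and moved to about (2.1, 5.6).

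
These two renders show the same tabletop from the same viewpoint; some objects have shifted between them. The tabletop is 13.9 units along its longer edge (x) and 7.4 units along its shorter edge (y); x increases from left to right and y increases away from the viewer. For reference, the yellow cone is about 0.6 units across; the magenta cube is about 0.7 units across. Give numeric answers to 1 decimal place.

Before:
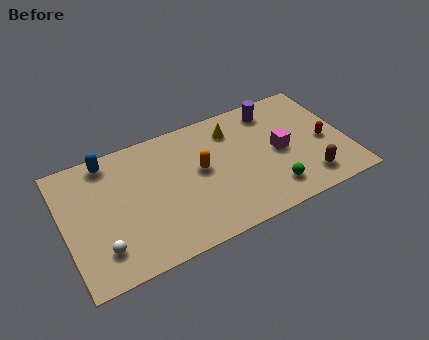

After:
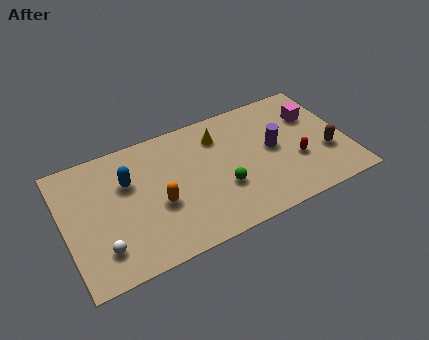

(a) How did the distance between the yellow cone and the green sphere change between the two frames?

-1.4

Before: roughly 4.5 units apart; after: 3.1. That's 1.4 units closer together.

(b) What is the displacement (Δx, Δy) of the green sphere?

(-2.3, 1.1)

The green sphere was at about (9.9, 1.5) and moved to about (7.6, 2.6).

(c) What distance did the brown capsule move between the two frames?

1.6

The brown capsule was near (11.7, 1.4) before and (12.8, 2.6) after, so it travelled √(1.1² + 1.2²) ≈ 1.6 units.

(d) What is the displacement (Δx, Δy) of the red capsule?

(-1.5, -0.6)

The red capsule started near (12.8, 3.3) and ended near (11.3, 2.7).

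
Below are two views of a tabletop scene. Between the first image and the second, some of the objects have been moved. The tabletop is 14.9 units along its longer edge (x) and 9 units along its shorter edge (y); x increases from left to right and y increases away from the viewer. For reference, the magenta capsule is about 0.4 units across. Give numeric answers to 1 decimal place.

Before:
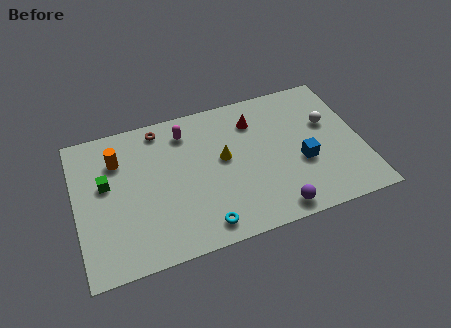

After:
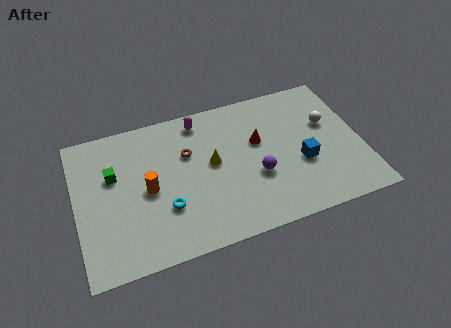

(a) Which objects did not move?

the blue cube and the white sphere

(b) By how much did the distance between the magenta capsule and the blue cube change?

-0.3

They were about 6.9 units apart before and 6.6 after — 0.3 units closer together.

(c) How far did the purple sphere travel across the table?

2.5

The purple sphere moved from about (10.0, 1.0) to (9.3, 3.4), a distance of √(0.7² + 2.4²) ≈ 2.5.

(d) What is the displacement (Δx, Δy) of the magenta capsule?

(0.8, 0.5)

The magenta capsule was at about (5.9, 7.3) and moved to about (6.7, 7.8).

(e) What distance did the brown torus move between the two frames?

2.4

The brown torus was near (4.6, 7.9) before and (5.9, 5.9) after, so it travelled √(1.3² + 2.0²) ≈ 2.4 units.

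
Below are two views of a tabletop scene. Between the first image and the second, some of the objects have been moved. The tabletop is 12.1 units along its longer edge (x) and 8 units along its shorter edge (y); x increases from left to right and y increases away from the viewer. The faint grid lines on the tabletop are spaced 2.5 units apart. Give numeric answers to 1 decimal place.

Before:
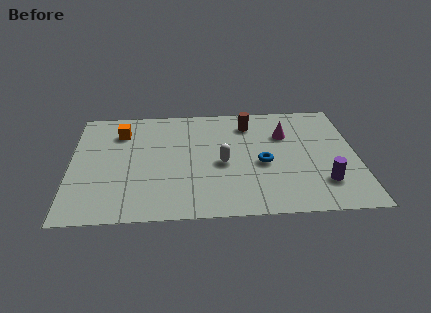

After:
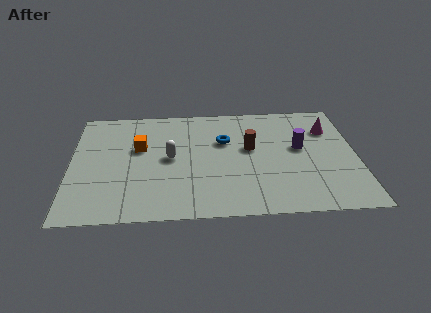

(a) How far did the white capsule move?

2.3

The white capsule moved from about (6.4, 3.6) to (4.2, 4.1), a distance of √(2.2² + 0.5²) ≈ 2.3.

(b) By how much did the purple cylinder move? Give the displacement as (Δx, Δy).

(-0.9, 2.5)

The purple cylinder was at about (10.6, 2.0) and moved to about (9.7, 4.5).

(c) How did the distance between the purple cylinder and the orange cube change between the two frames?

-2.6

The distance was about 9.4 in the first image and 6.8 in the second, so they moved 2.6 units closer together.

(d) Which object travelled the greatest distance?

the purple cylinder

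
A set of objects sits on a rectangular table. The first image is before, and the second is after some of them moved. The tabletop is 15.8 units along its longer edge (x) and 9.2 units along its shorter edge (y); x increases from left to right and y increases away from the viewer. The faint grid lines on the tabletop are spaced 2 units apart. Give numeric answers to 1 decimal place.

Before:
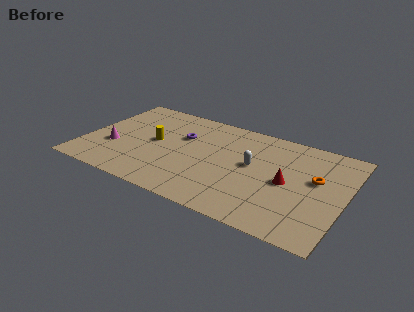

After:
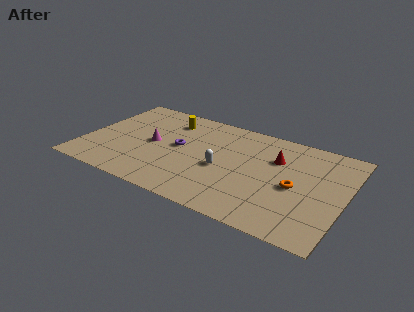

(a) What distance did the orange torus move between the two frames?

1.6

The orange torus moved from about (14.0, 5.4) to (12.9, 4.2), a distance of √(1.1² + 1.2²) ≈ 1.6.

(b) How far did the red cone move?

2.1

From (12.4, 4.4) to (11.5, 6.3), the red cone covered √(0.9² + 1.9²) ≈ 2.1 units.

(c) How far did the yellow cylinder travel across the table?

2.5

From (4.2, 4.8) to (4.7, 7.3), the yellow cylinder covered √(0.5² + 2.5²) ≈ 2.5 units.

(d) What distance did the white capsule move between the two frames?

2.0

From (10.2, 5.1) to (8.5, 4.0), the white capsule covered √(1.7² + 1.1²) ≈ 2.0 units.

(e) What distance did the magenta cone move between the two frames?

2.6

The magenta cone moved from about (1.8, 3.3) to (4.1, 4.6), a distance of √(2.3² + 1.3²) ≈ 2.6.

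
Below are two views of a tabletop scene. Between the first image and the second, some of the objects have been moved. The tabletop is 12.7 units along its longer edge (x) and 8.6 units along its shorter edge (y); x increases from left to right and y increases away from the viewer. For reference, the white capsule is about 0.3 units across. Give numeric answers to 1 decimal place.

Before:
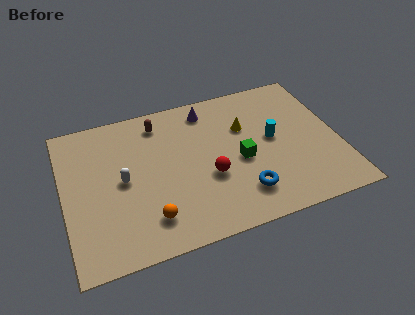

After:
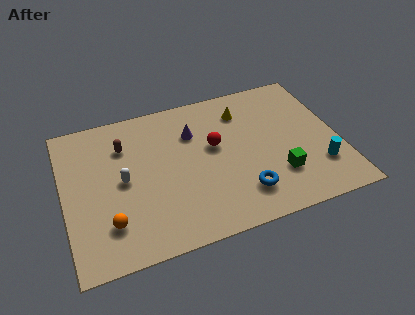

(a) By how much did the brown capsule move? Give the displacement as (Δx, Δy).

(-1.7, -0.9)

The brown capsule was at about (4.6, 7.2) and moved to about (2.9, 6.3).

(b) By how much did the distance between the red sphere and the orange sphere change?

+2.6

The distance was about 3.3 in the first image and 5.9 in the second, so they moved 2.6 units further apart.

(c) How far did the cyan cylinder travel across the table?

3.0

From (9.7, 4.6) to (11.6, 2.3), the cyan cylinder covered √(1.9² + 2.3²) ≈ 3.0 units.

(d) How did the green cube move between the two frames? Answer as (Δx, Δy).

(1.6, -1.4)

The green cube started near (8.1, 3.8) and ended near (9.7, 2.4).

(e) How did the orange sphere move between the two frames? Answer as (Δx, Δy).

(-1.8, 0.3)

From the two frames, the orange sphere sits at roughly (3.7, 1.8) before and (1.9, 2.1) after.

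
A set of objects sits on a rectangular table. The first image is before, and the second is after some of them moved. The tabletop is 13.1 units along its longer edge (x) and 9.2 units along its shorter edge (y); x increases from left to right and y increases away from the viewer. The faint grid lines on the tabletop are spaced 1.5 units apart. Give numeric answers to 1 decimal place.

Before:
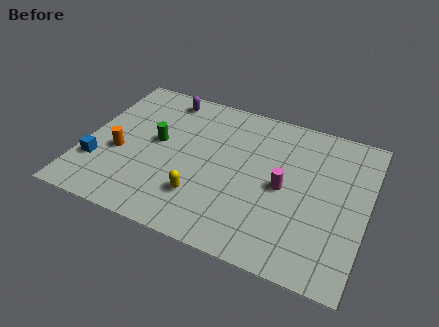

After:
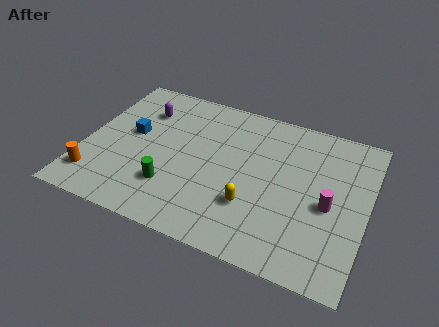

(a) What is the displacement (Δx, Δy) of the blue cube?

(1.3, 2.4)

The blue cube started near (0.8, 2.7) and ended near (2.1, 5.1).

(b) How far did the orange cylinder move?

2.1

From (1.7, 3.7) to (0.8, 1.8), the orange cylinder covered √(0.9² + 1.9²) ≈ 2.1 units.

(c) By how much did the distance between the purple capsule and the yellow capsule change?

+0.8

They were about 6.1 units apart before and 6.9 after — 0.8 units further apart.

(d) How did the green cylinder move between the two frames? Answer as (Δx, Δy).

(1.0, -2.5)

The green cylinder started near (3.3, 5.0) and ended near (4.3, 2.5).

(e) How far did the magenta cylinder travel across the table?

2.1

From (9.3, 4.4) to (11.4, 4.1), the magenta cylinder covered √(2.1² + 0.3²) ≈ 2.1 units.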